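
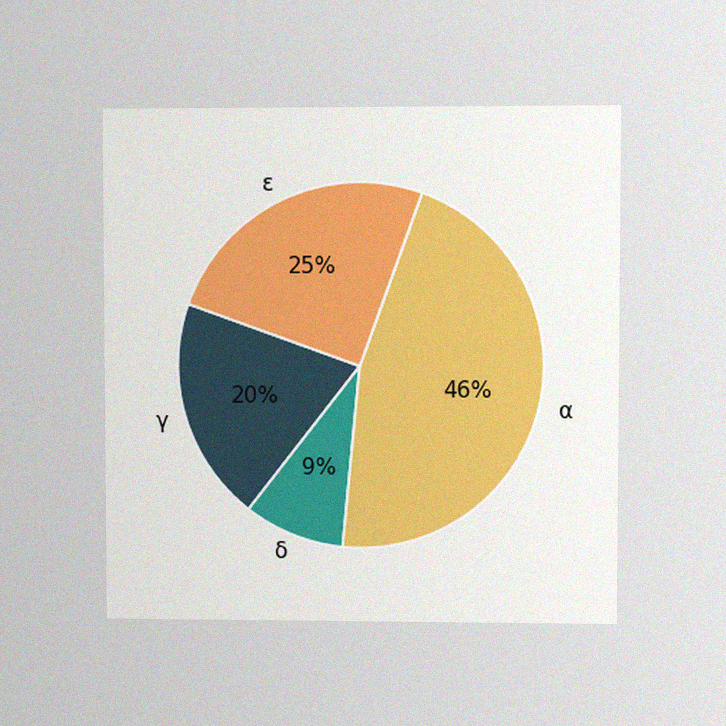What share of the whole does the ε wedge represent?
25%

The chart is viewed at a slight angle, with some photo noise. The ε slice takes up 25% of the pie.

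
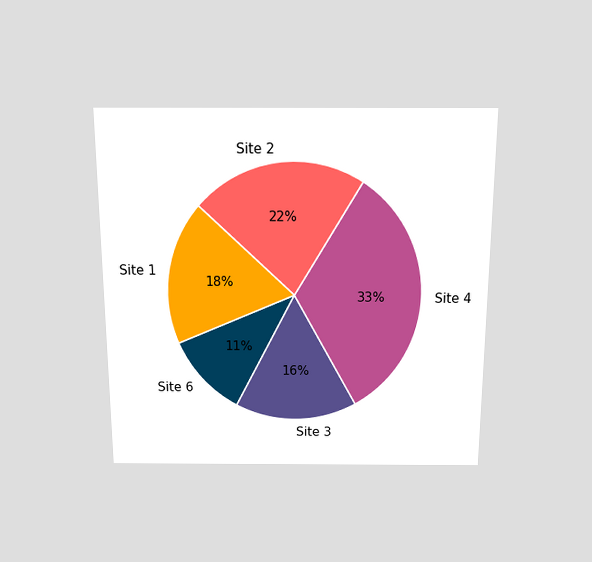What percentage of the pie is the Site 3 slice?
The chart is viewed slightly from above. The Site 3 slice takes up 16% of the pie.

16%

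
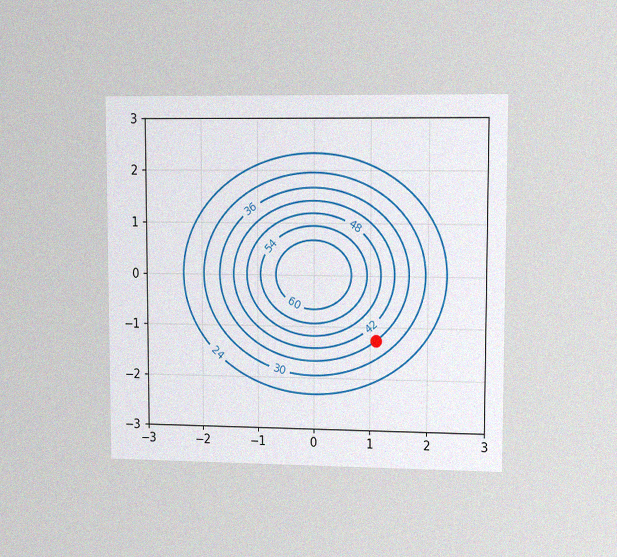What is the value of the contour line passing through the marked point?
The chart is viewed at a slight angle, with some photo noise. The marked point sits on the contour labelled 36.

36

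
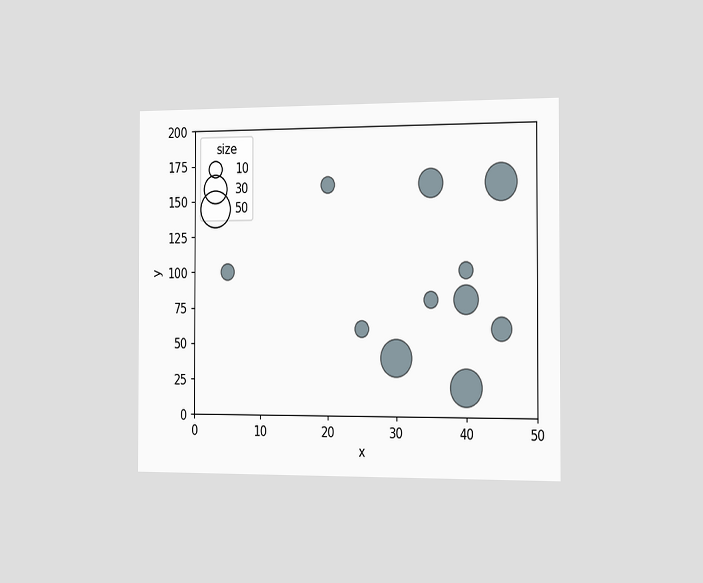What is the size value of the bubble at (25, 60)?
10

The chart is viewed slightly from the right. Matching the bubble at (25, 60) against the size legend gives 10.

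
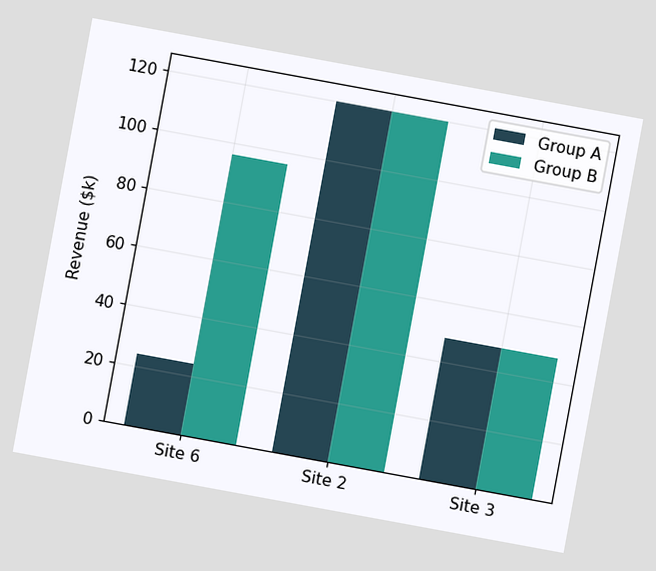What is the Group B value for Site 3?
$48k

The chart is tilted about 10° clockwise. The Group B bar at Site 3 reaches $48k on the y-axis.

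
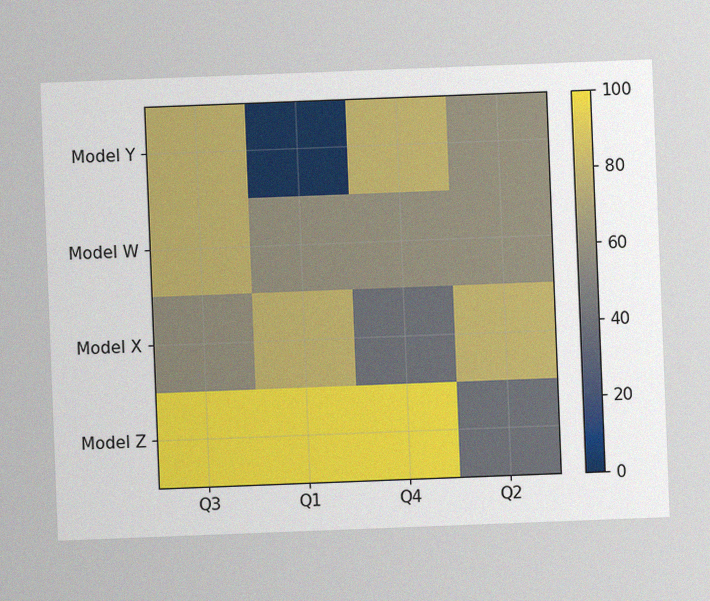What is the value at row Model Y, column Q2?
The chart is tilted about 2° counter-clockwise, with some photo noise. Matching cell (Model Y, Q2) against the colorbar gives 60.

60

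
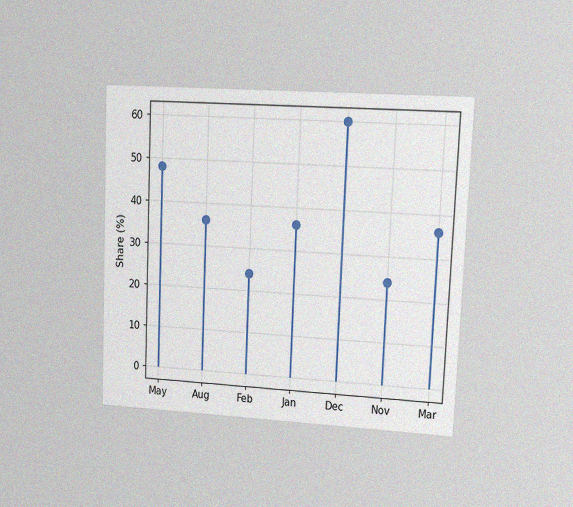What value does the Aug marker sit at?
The chart is tilted about 2° clockwise and viewed at a slight angle, with some photo noise. The Aug marker sits at 36%.

36%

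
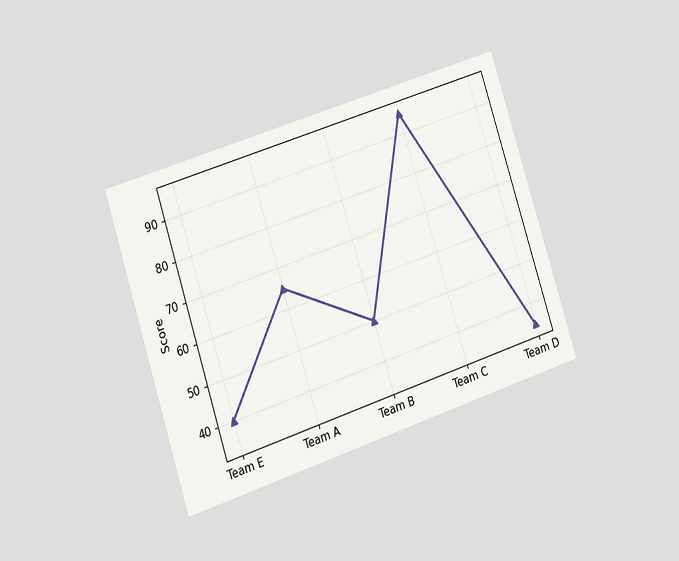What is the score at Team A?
65

The chart is tilted about 18° counter-clockwise and viewed at a slight angle. At Team A, the line is at 65.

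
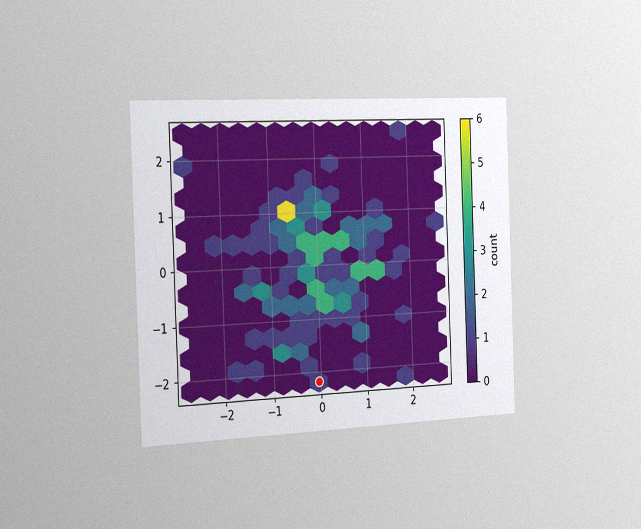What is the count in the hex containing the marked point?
The chart is tilted about 2° counter-clockwise and viewed slightly from the left, with some photo noise. The marked hex reads 1 on the colorbar.

1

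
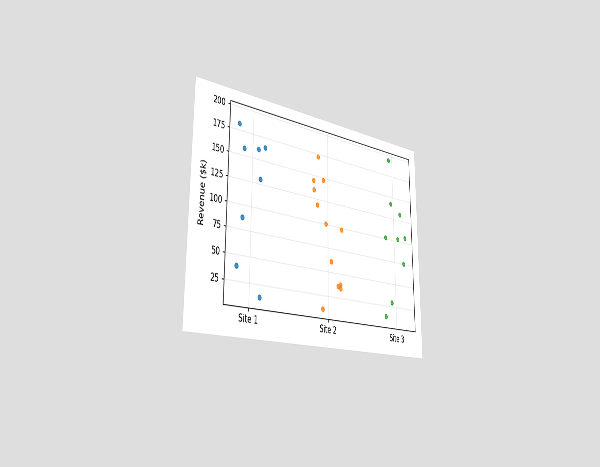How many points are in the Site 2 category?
12

The chart is viewed slightly from the left. Counting the markers in the Site 2 column gives 12.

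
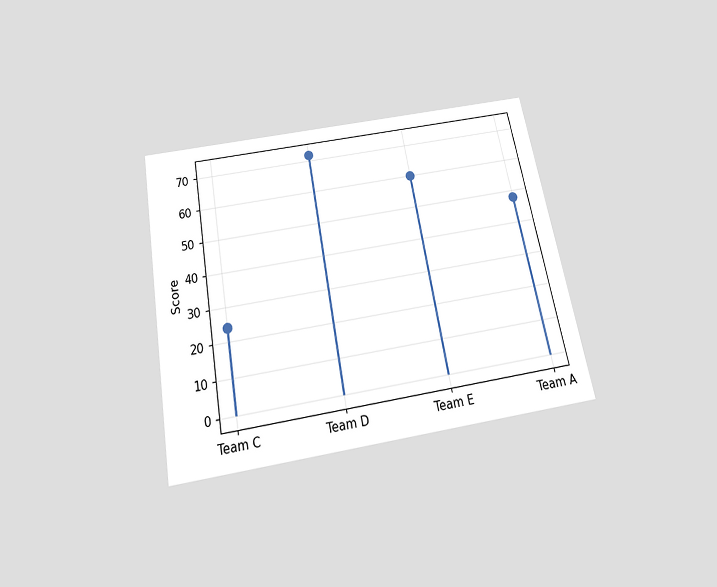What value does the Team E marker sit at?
60

The chart is tilted about 10° counter-clockwise and viewed slightly from below. The Team E marker sits at 60.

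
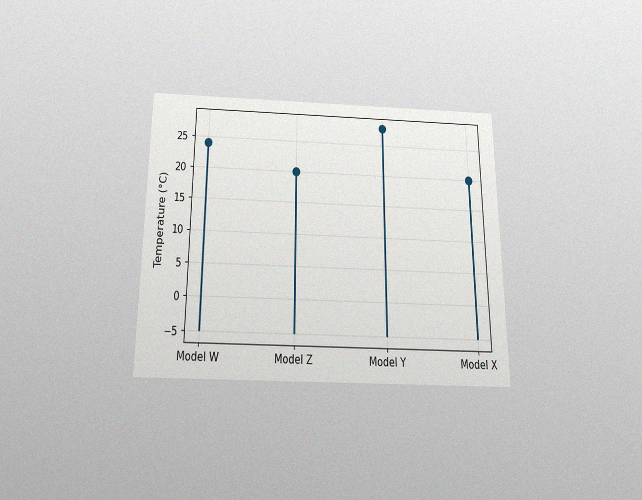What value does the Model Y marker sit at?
28°C

The chart is viewed slightly from below, with some photo noise. The Model Y marker sits at 28°C.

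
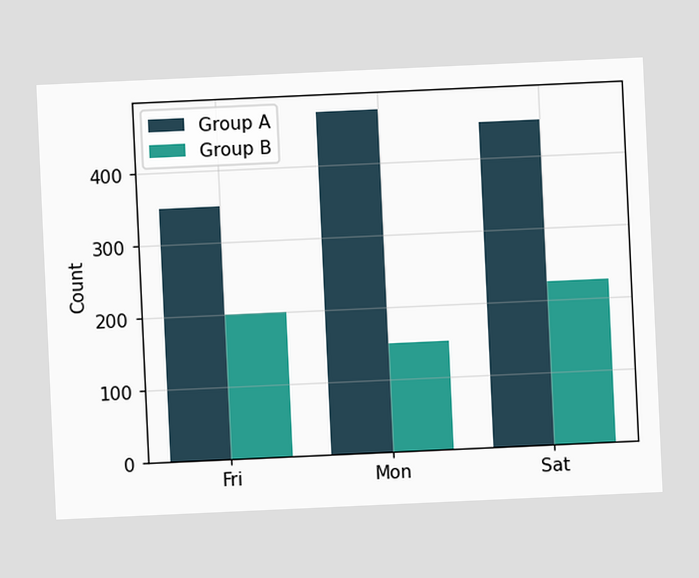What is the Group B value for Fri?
The chart is tilted about 3° counter-clockwise. The Group B bar at Fri reaches 200 on the y-axis.

200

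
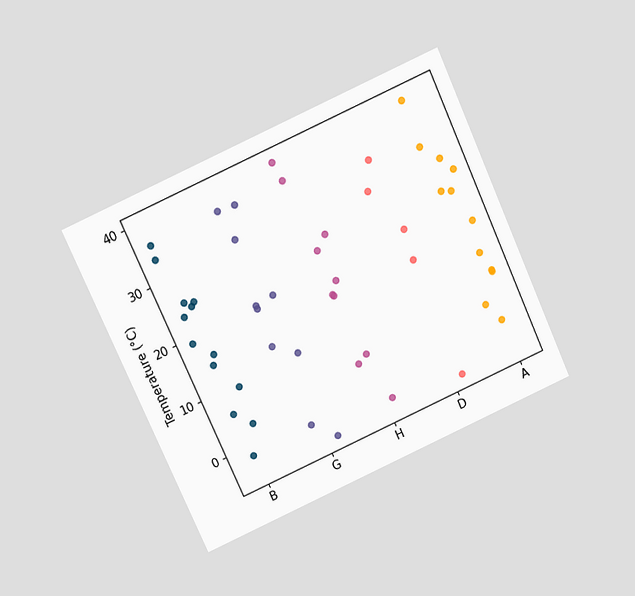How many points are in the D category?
The chart is tilted about 24° counter-clockwise and viewed slightly from above. Counting the markers in the D column gives 5.

5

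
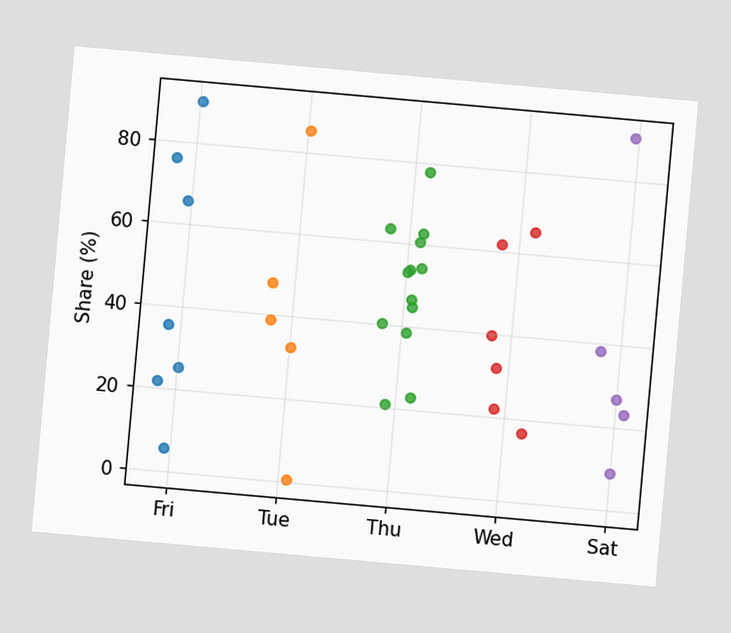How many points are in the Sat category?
5

The chart is tilted about 5° clockwise. Counting the markers in the Sat column gives 5.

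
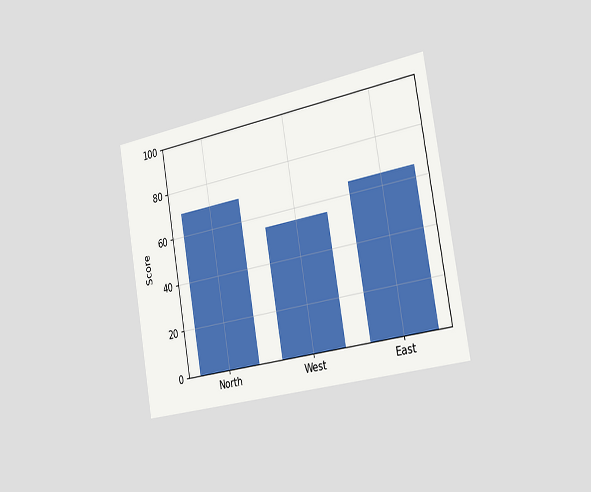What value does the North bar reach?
The chart is tilted about 10° counter-clockwise and viewed slightly from the right. Reading along the chart's y-axis, the North bar reaches 70.

70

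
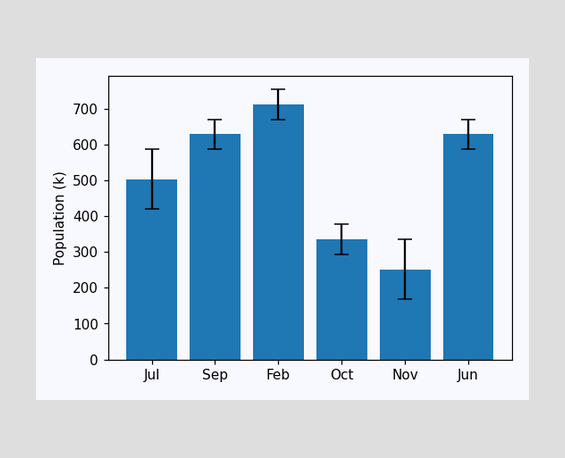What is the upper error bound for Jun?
The Jun bar's upper whisker reaches 672k.

672k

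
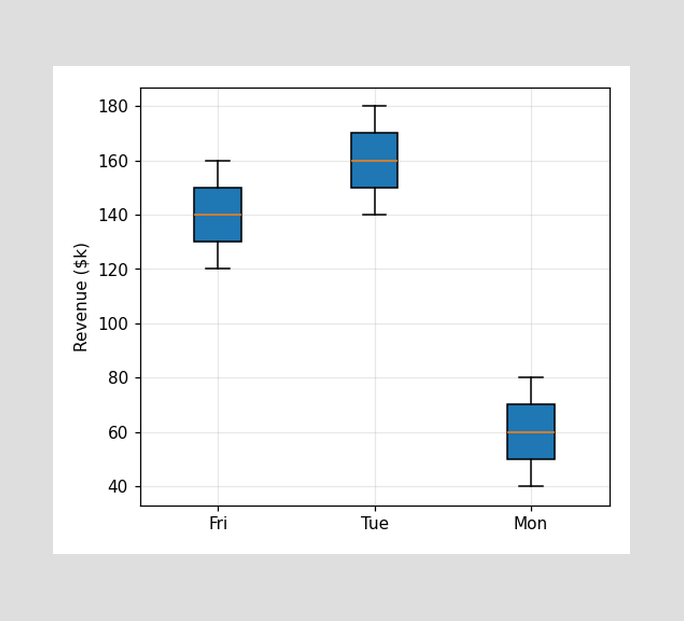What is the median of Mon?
$60k

The median line in the Mon box sits at $60k.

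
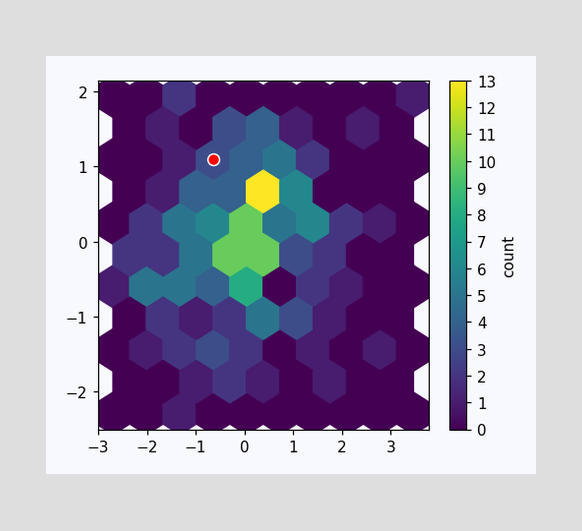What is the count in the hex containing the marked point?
3

The marked hex reads 3 on the colorbar.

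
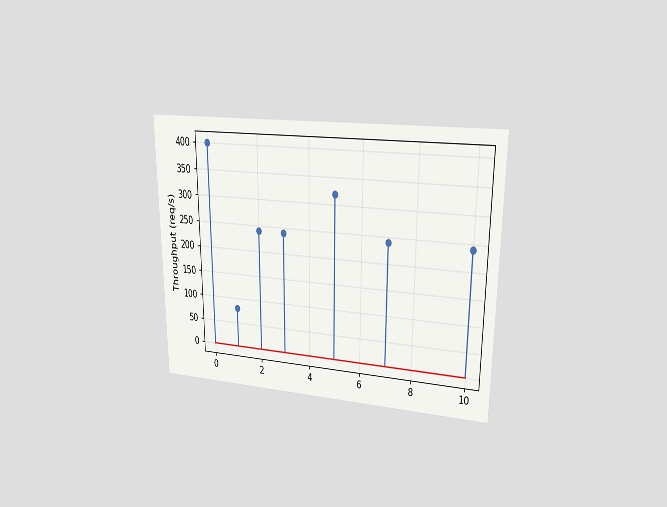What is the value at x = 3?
240req/s

The chart is viewed at a slight angle. The stem at x=3 reaches 240req/s.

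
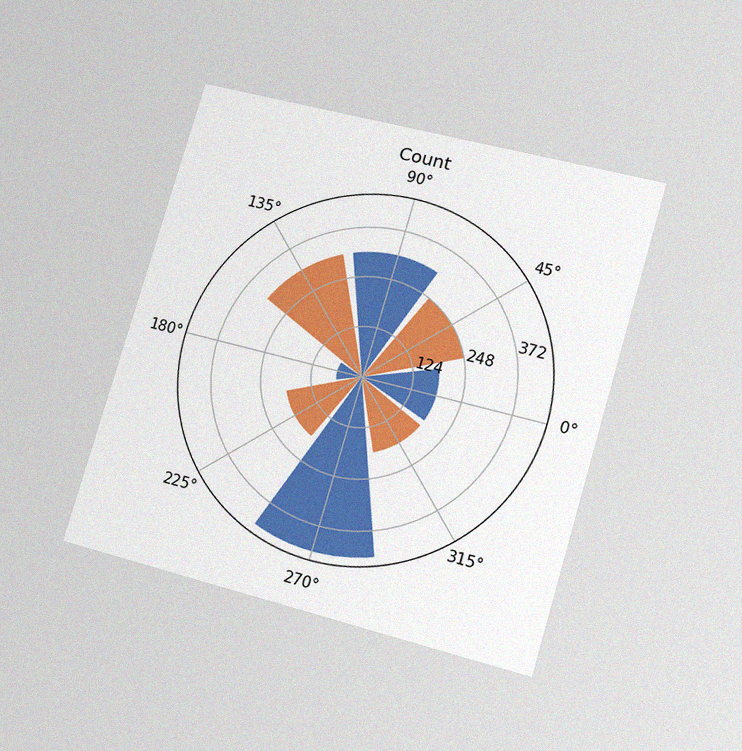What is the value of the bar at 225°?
186

The chart is tilted about 16° clockwise and viewed at a slight angle, with some photo noise. The bar at 225° reaches 186 on the radial axis.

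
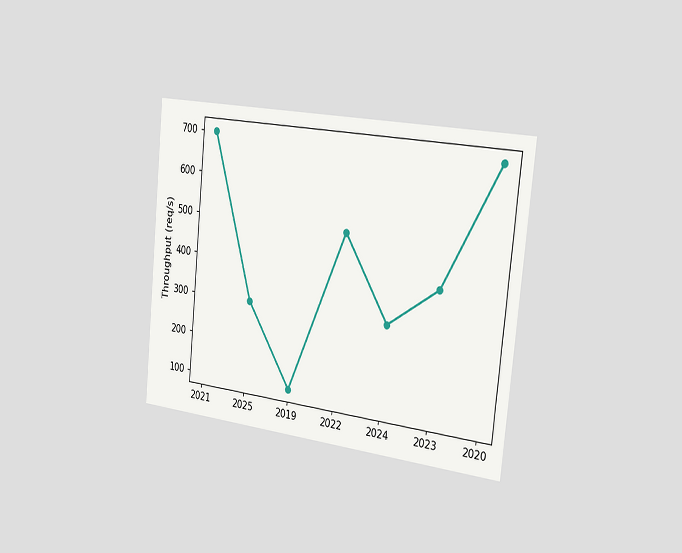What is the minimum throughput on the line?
The chart is tilted about 6° clockwise and viewed slightly from the right. The lowest point is at 2019, and reading across to the y-axis gives 100req/s.

100req/s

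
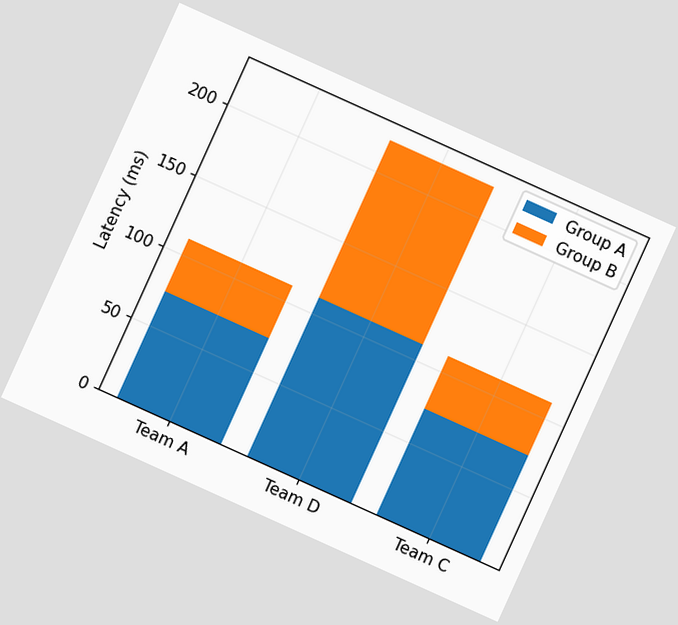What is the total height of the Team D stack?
The chart is tilted about 24° clockwise. The Team D stack's top reaches 222ms on the y-axis.

222ms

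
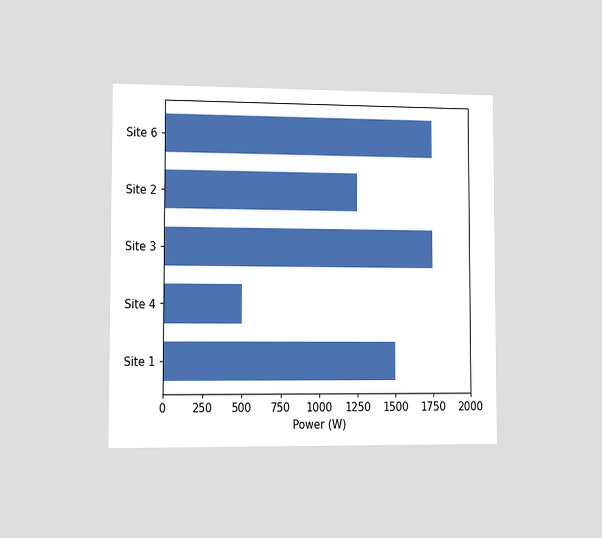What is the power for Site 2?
1250W

The chart is viewed slightly from the left. Reading along the chart's x-axis, the Site 2 bar reaches 1250W.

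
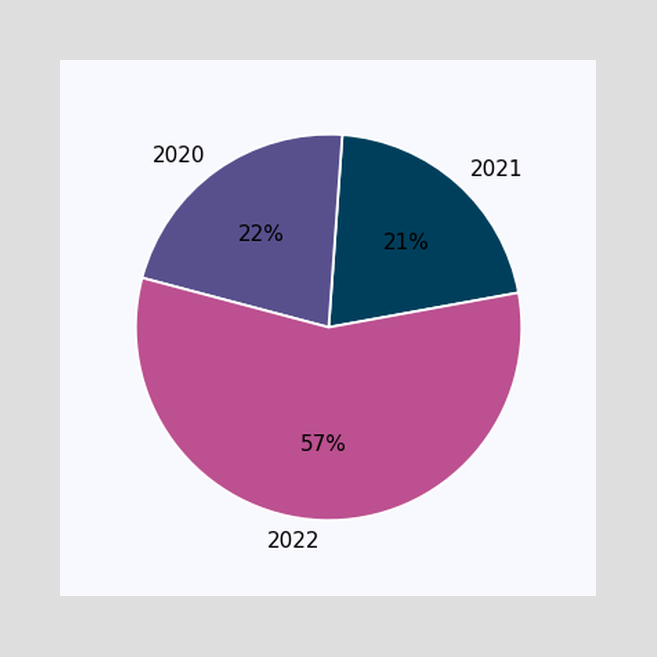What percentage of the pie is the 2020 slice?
The 2020 slice takes up 22% of the pie.

22%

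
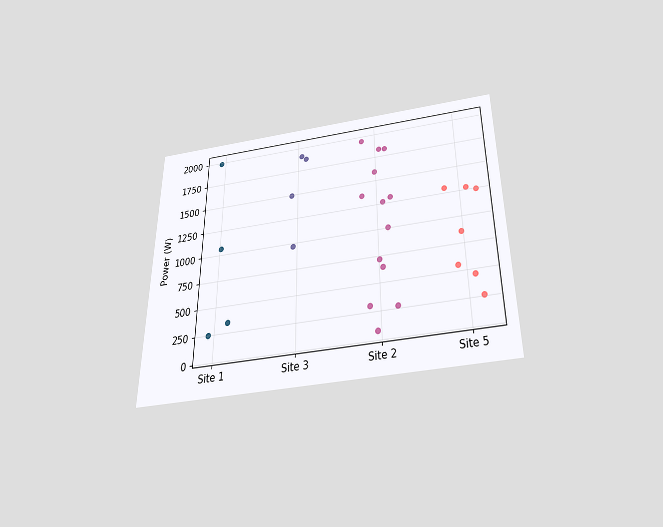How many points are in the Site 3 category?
4

The chart is viewed slightly from below. Counting the markers in the Site 3 column gives 4.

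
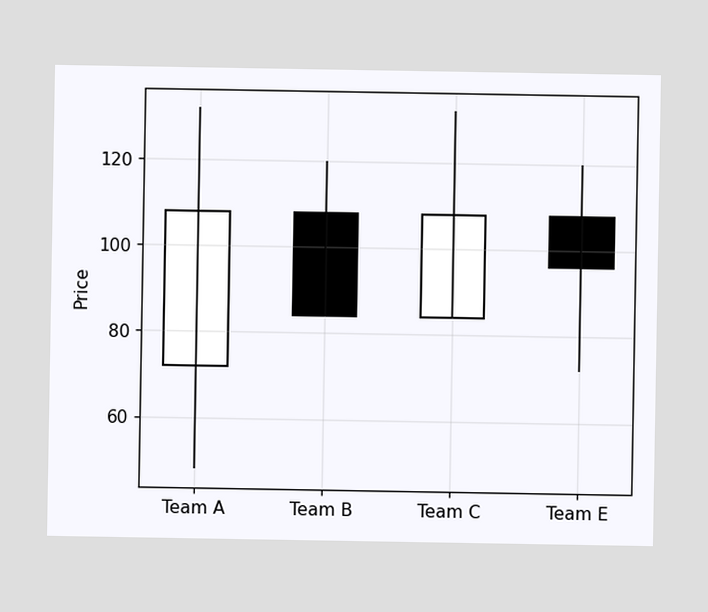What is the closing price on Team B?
84

The Team B candle closes at 84.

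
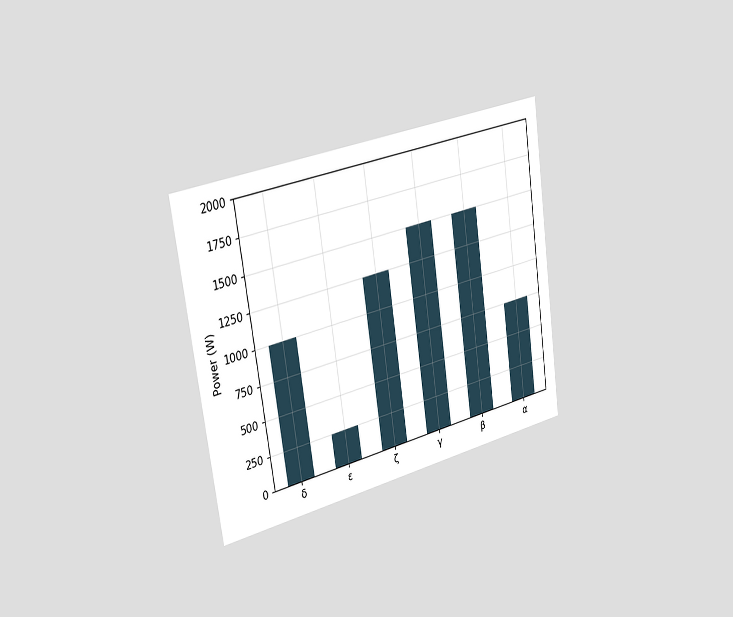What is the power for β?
1500W

The chart is tilted about 8° counter-clockwise and viewed slightly from the left. Reading along the chart's y-axis, the β bar reaches 1500W.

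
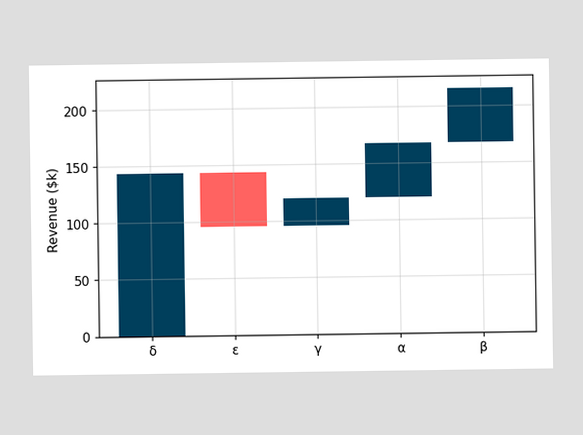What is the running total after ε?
$96k

After ε the running total reaches $96k.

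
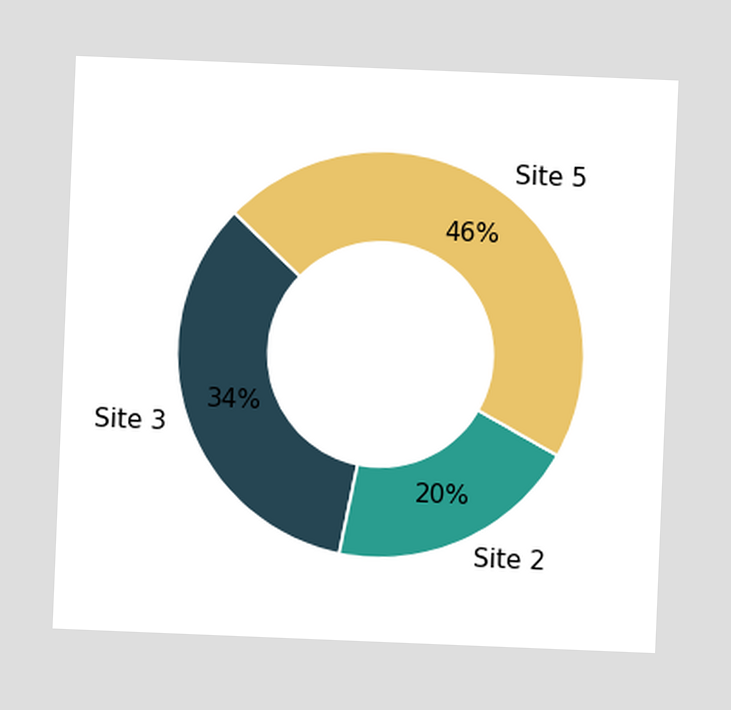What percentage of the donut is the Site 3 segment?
The chart is tilted about 2° clockwise. The Site 3 segment takes up 34% of the ring.

34%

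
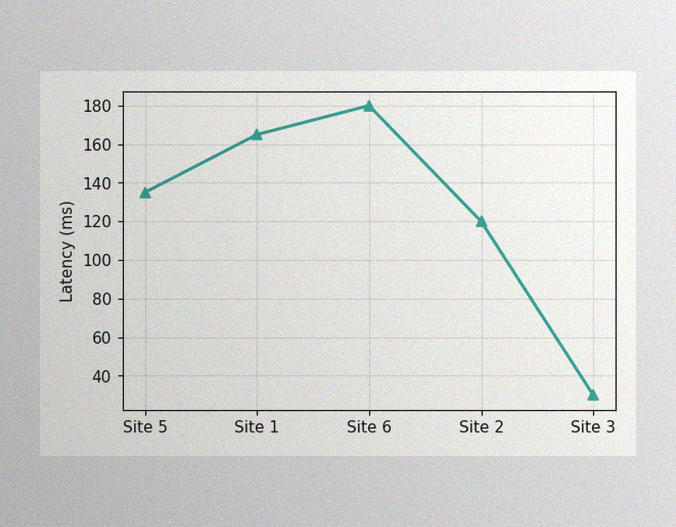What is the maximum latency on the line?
180ms

The image has some photo noise and uneven lighting. The highest point is at Site 6, and reading across to the y-axis gives 180ms.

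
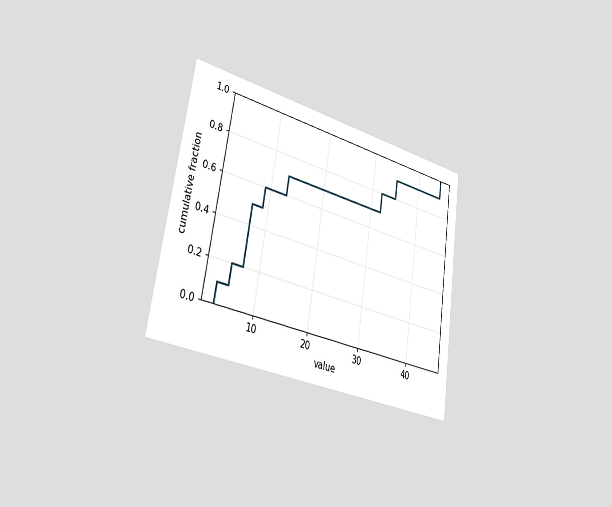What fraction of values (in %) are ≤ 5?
20%

The chart is tilted about 9° clockwise and viewed slightly from the left. At x=5 the ECDF step is at 20%.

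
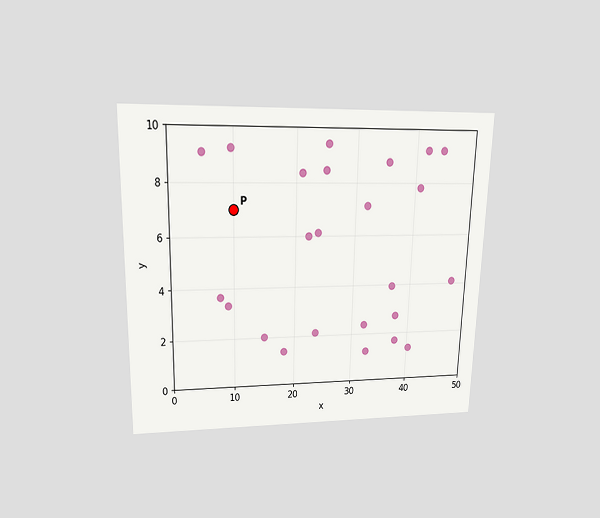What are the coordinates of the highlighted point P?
The chart is viewed slightly from above. Following the gridlines from P to each axis, P sits at (10, 7).

(10, 7)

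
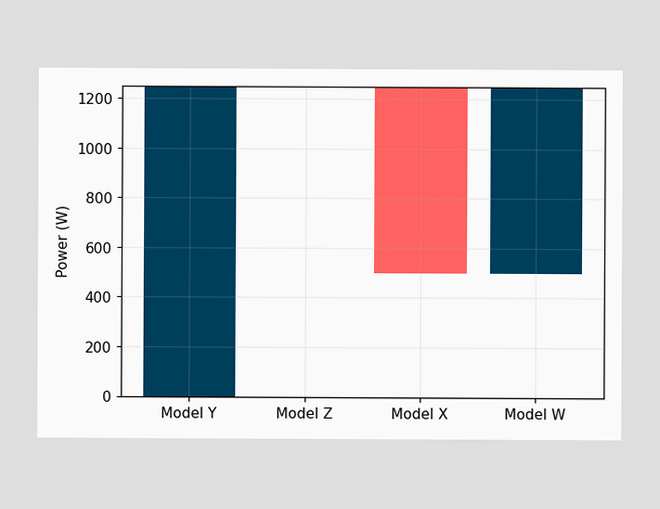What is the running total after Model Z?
After Model Z the running total reaches 1250W.

1250W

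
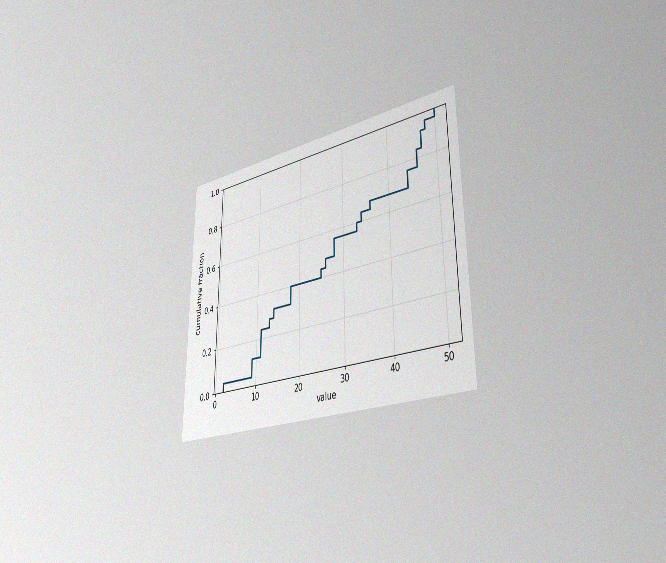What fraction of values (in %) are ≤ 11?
The chart is viewed slightly from the right, with some photo noise. At x=11 the ECDF step is at 24%.

24%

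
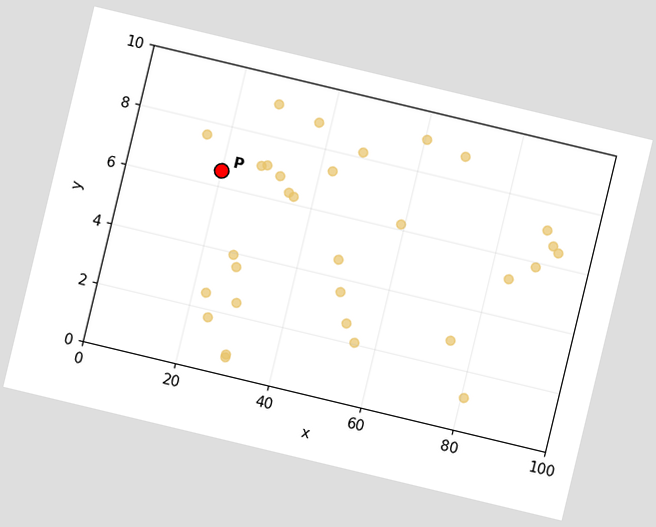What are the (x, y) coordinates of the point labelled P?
(20, 6.5)

The chart is tilted about 13° clockwise. Following the gridlines from P to each axis, P sits at (20, 6.5).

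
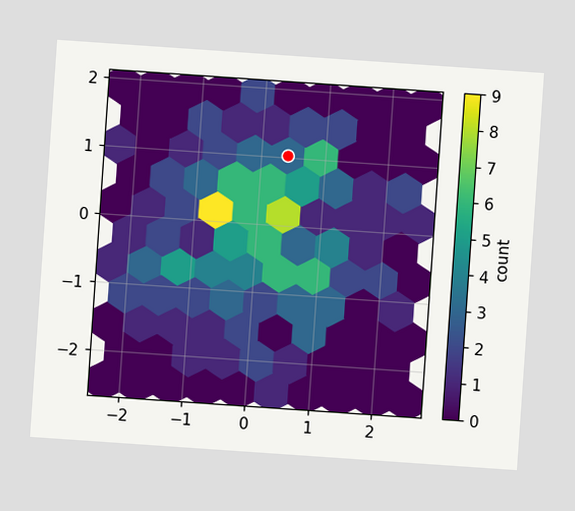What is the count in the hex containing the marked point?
The chart is tilted about 4° clockwise. The marked hex reads 3 on the colorbar.

3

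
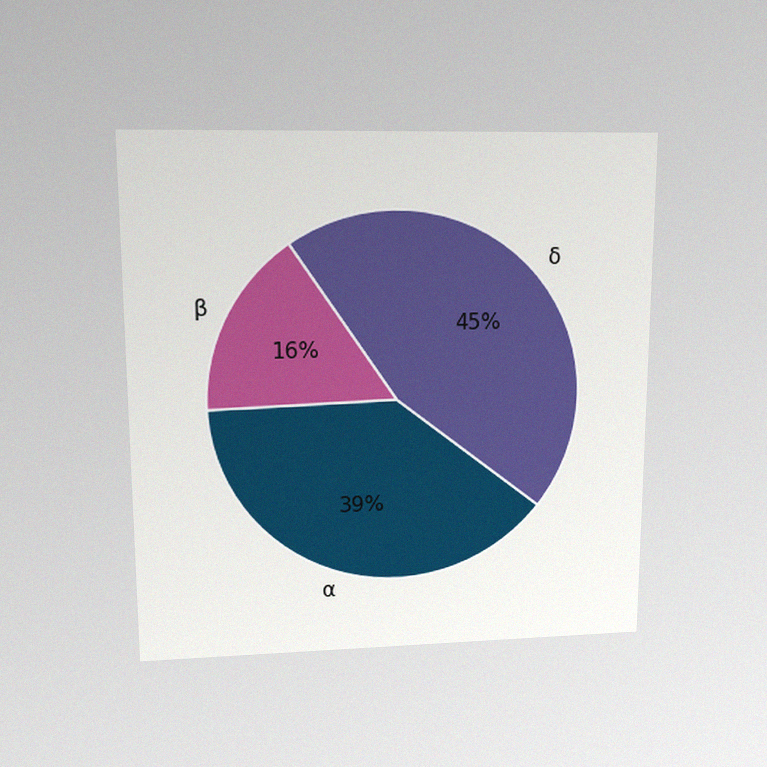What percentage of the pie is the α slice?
39%

The chart is viewed at a slight angle, with some photo noise. The α slice takes up 39% of the pie.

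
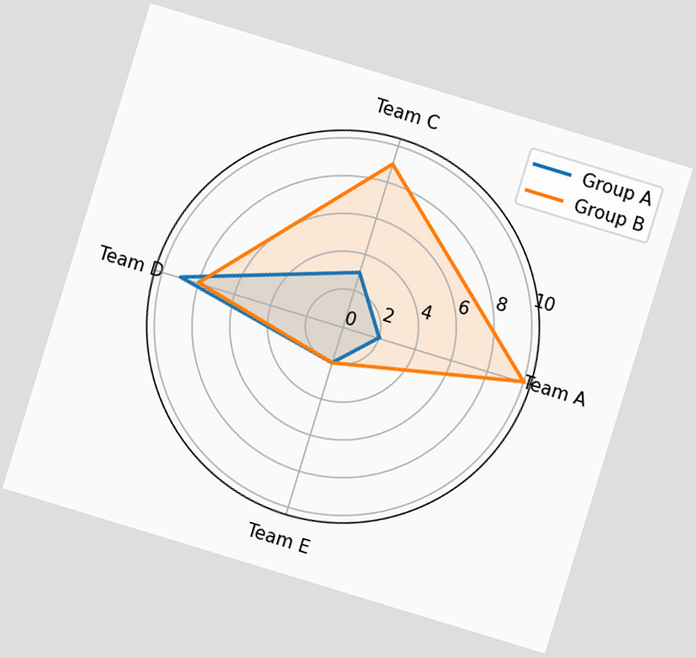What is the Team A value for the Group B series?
The chart is tilted about 17° clockwise. On the Team A axis, Group B reaches 10.

10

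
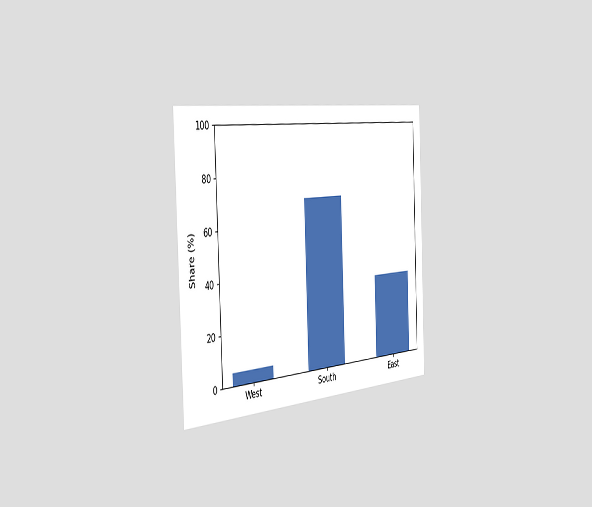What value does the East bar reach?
The chart is tilted about 2° counter-clockwise and viewed slightly from the left. Reading along the chart's y-axis, the East bar reaches 35%.

35%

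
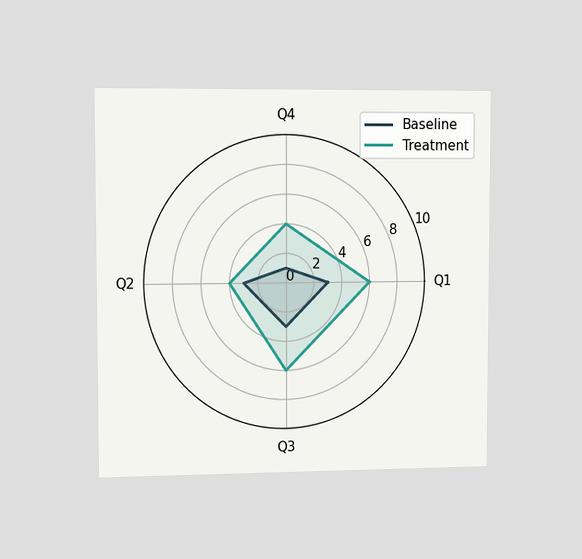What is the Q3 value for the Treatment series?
The chart is viewed slightly from the left. On the Q3 axis, Treatment reaches 6.

6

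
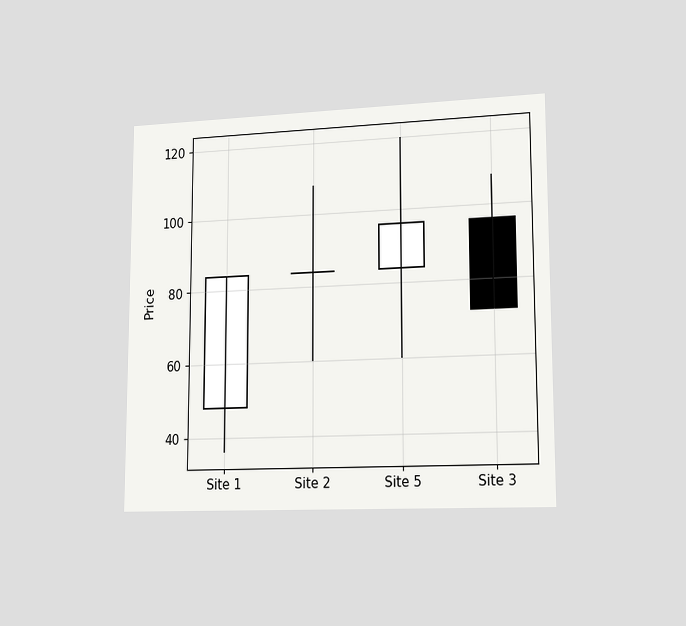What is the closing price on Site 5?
96

The chart is viewed slightly from the right. The Site 5 candle closes at 96.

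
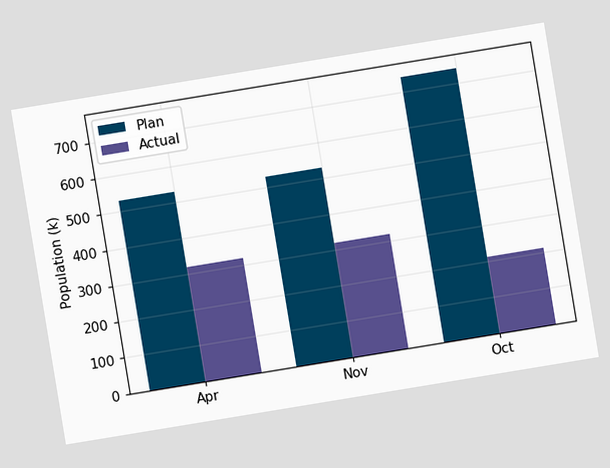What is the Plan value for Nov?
The chart is tilted about 9° counter-clockwise. The Plan bar at Nov reaches 530k on the y-axis.

530k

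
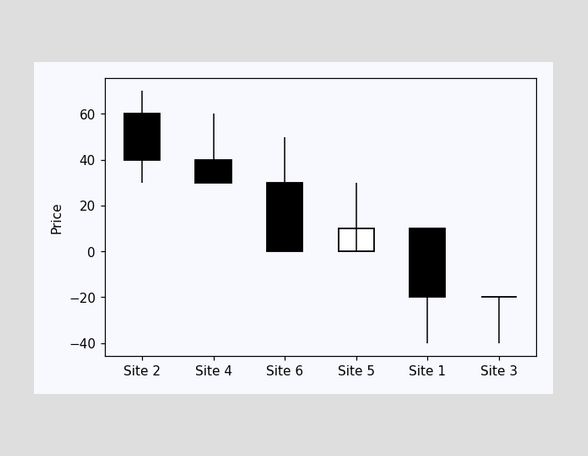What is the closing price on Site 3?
The Site 3 candle closes at -20.

-20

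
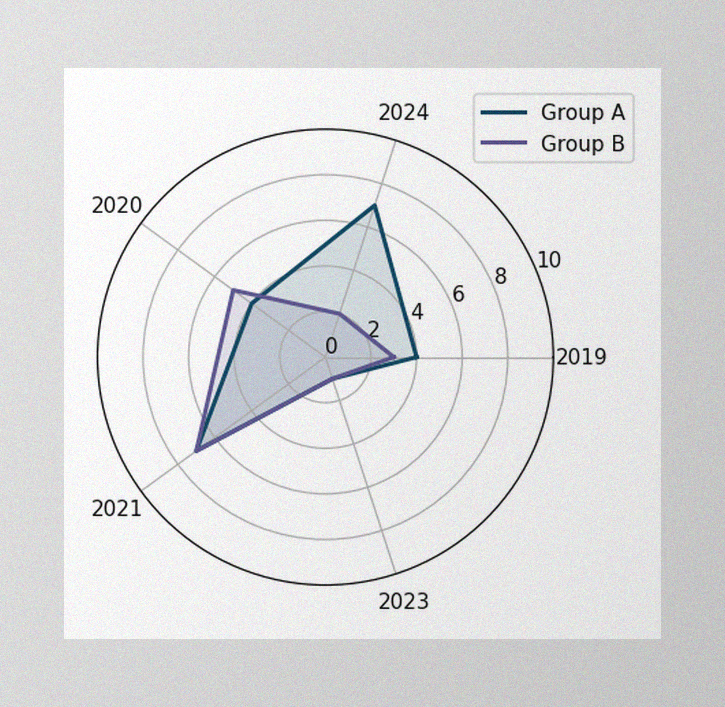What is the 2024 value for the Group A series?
7

The image has some photo noise and uneven lighting. On the 2024 axis, Group A reaches 7.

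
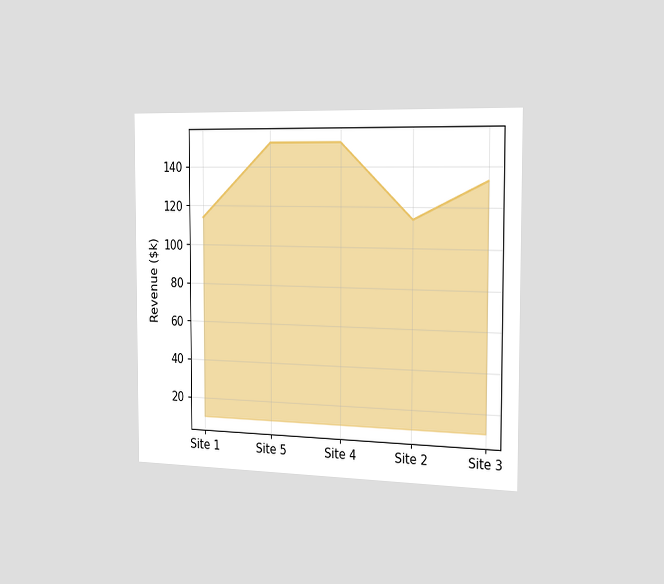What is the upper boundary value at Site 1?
The chart is viewed slightly from the right. At Site 1 the upper boundary is at $114k.

$114k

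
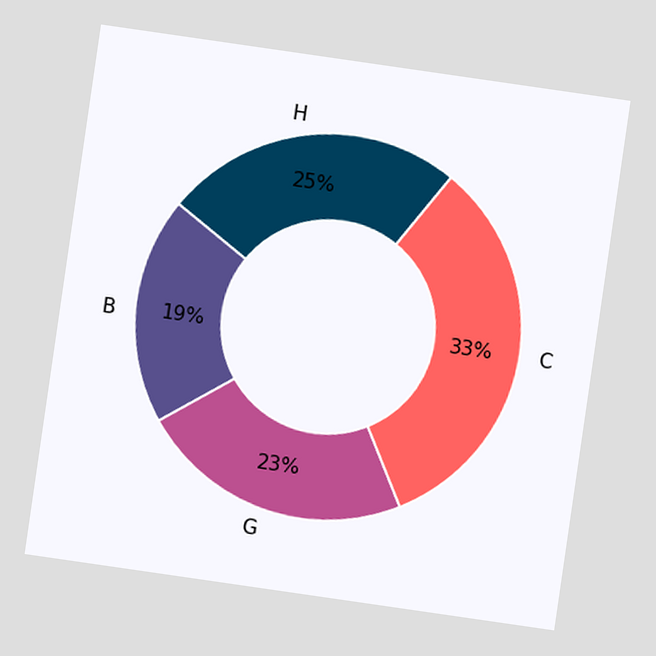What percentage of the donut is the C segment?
33%

The chart is tilted about 8° clockwise. The C segment takes up 33% of the ring.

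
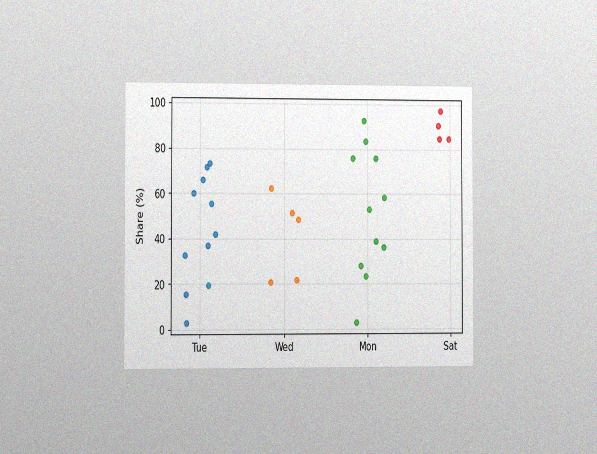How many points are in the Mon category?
The chart is viewed slightly from the left, with some photo noise. Counting the markers in the Mon column gives 11.

11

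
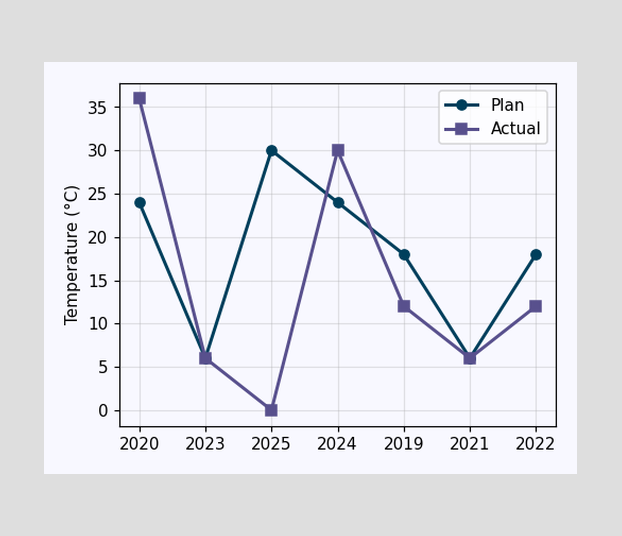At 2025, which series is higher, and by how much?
At 2025, Plan sits above the other line by 30°C.

Plan, by 30°C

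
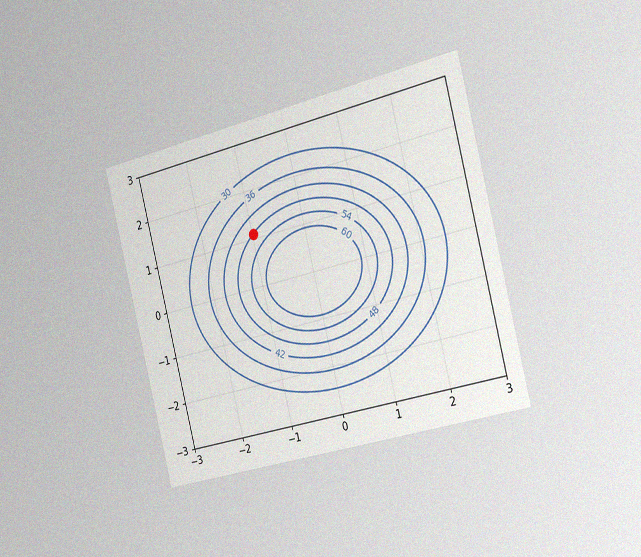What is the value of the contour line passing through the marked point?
The chart is tilted about 14° counter-clockwise and viewed slightly from the right, with some photo noise. The marked point sits on the contour labelled 48.

48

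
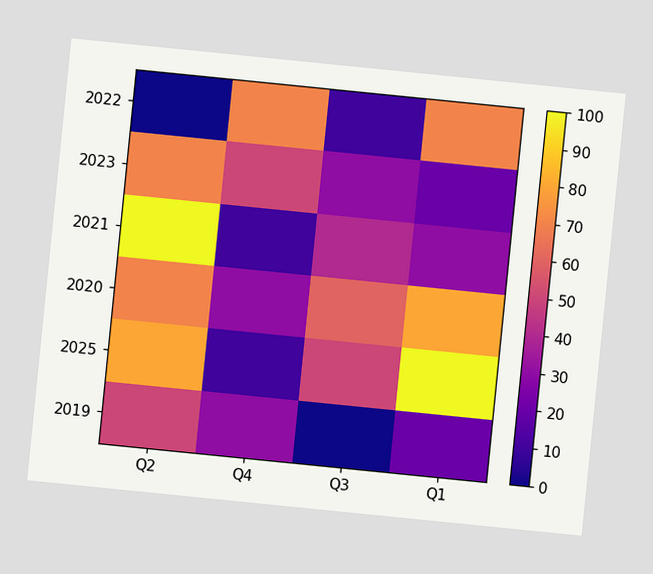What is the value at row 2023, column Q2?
The chart is tilted about 6° clockwise. Matching cell (2023, Q2) against the colorbar gives 70.

70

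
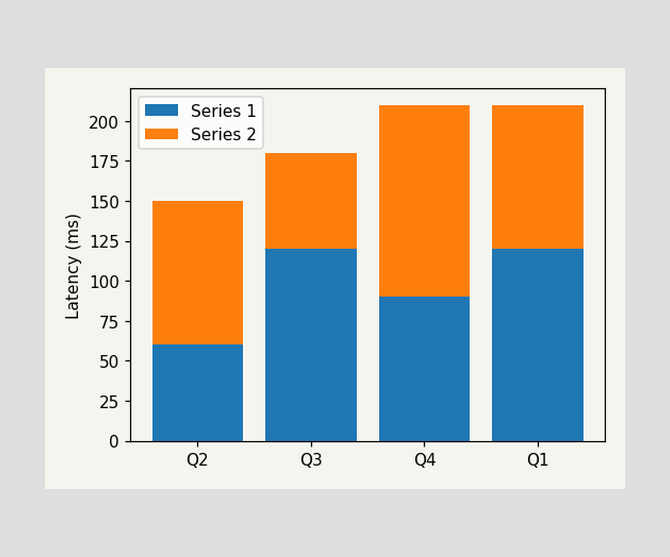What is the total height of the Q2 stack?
150ms

The Q2 stack's top reaches 150ms on the y-axis.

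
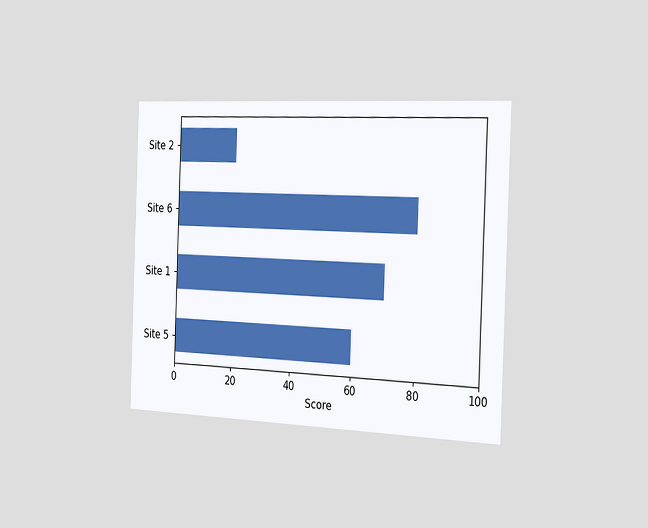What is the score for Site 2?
The chart is tilted about 2° clockwise and viewed slightly from the right. Reading along the chart's x-axis, the Site 2 bar reaches 20.

20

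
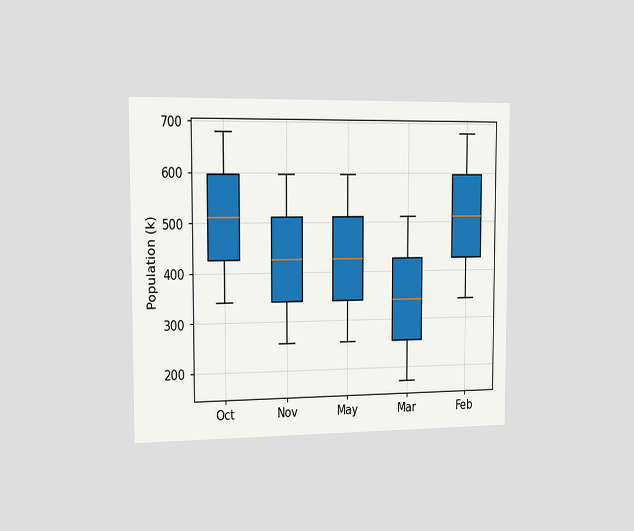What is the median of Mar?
The chart is viewed slightly from the left. The median line in the Mar box sits at 340k.

340k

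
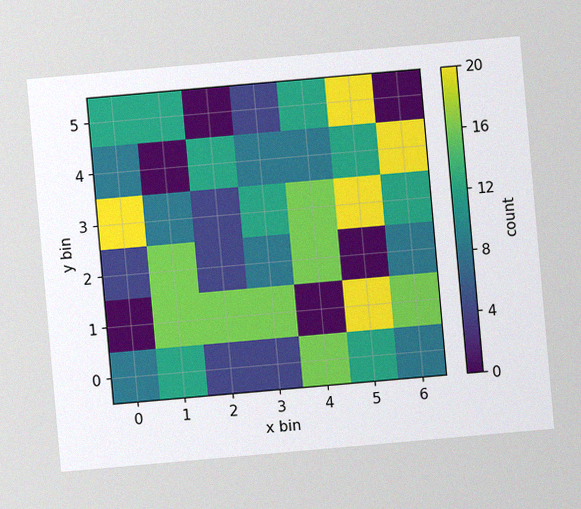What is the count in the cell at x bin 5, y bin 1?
20

The chart is tilted about 5° counter-clockwise, with some photo noise. Matching the cell (5, 1) against the colorbar gives 20.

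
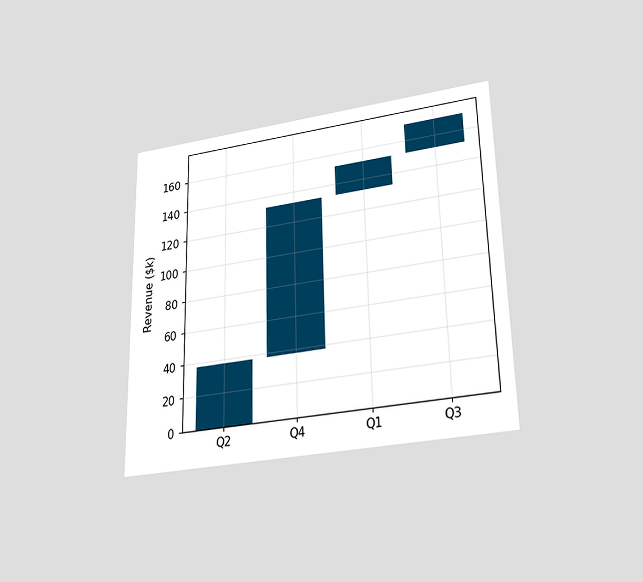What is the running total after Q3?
The chart is viewed slightly from below. After Q3 the running total reaches $171k.

$171k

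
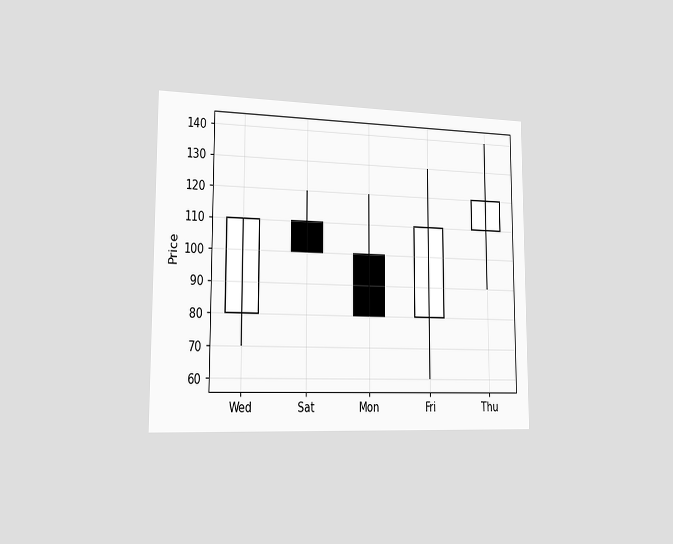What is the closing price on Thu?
The chart is viewed slightly from the left. The Thu candle closes at 120.

120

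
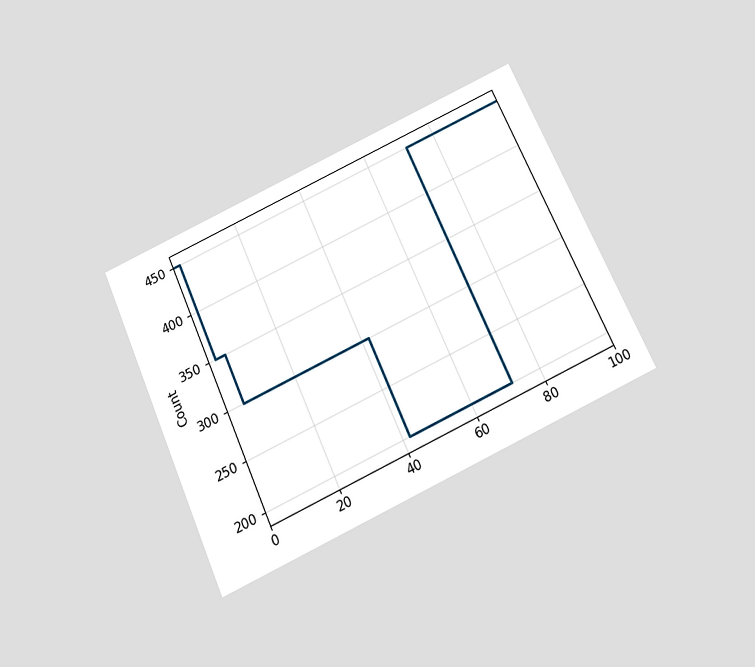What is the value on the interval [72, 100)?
450

The chart is tilted about 24° counter-clockwise and viewed slightly from below. On [72, 100) the step sits at 450.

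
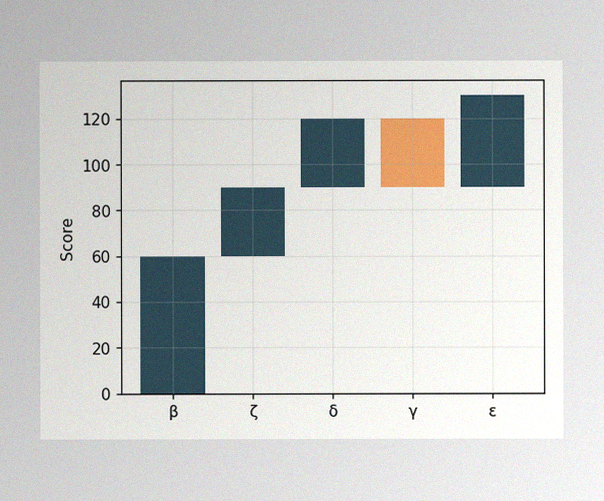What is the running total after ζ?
The image has some photo noise and uneven lighting. After ζ the running total reaches 90.

90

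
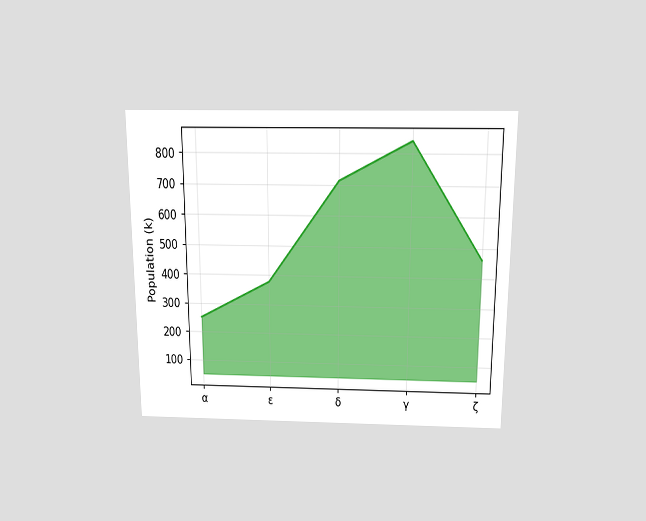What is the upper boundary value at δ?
The chart is viewed slightly from above. At δ the upper boundary is at 714k.

714k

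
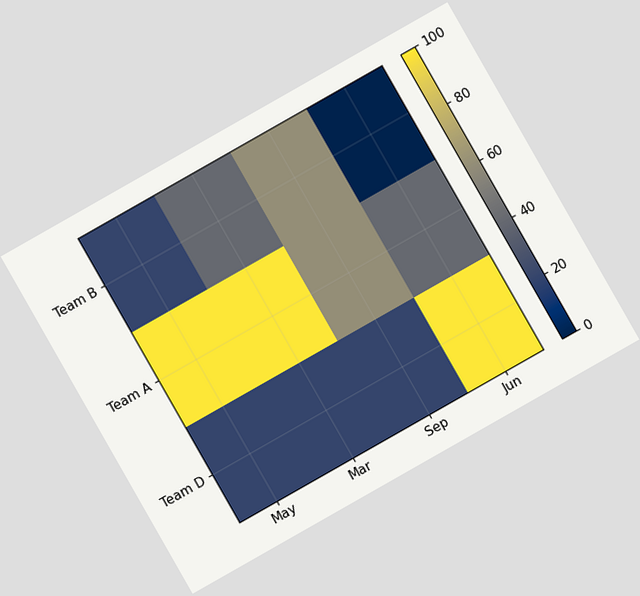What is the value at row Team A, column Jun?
The chart is tilted about 30° counter-clockwise. Matching cell (Team A, Jun) against the colorbar gives 40.

40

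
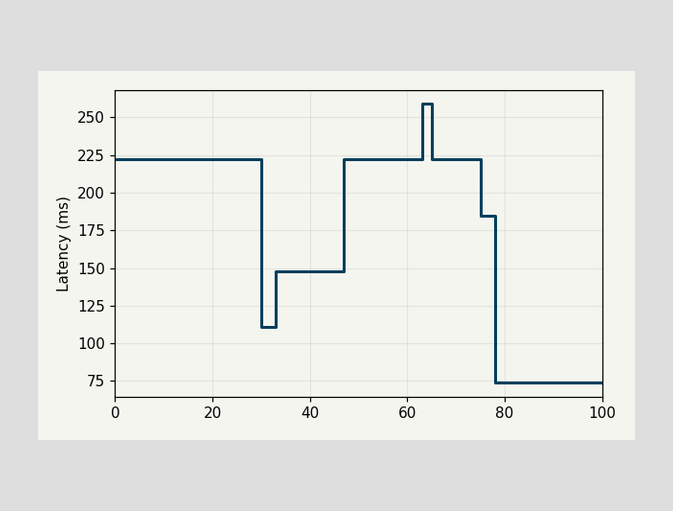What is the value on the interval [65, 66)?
222ms

On [65, 66) the step sits at 222ms.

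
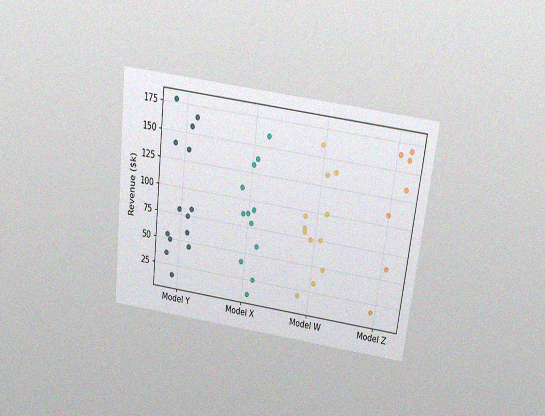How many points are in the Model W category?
12

The chart is tilted about 7° clockwise and viewed slightly from above, with some photo noise. Counting the markers in the Model W column gives 12.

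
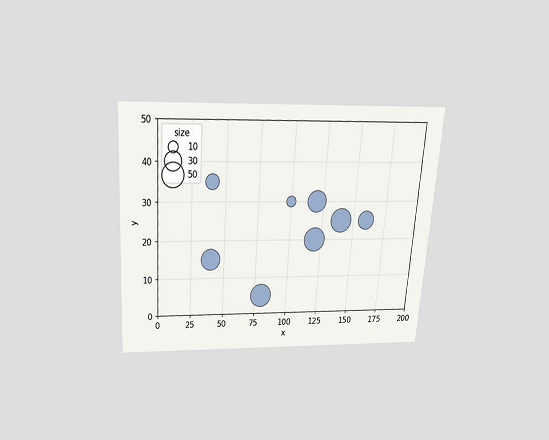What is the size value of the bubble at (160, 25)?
30

The chart is tilted about 4° clockwise and viewed slightly from above. Matching the bubble at (160, 25) against the size legend gives 30.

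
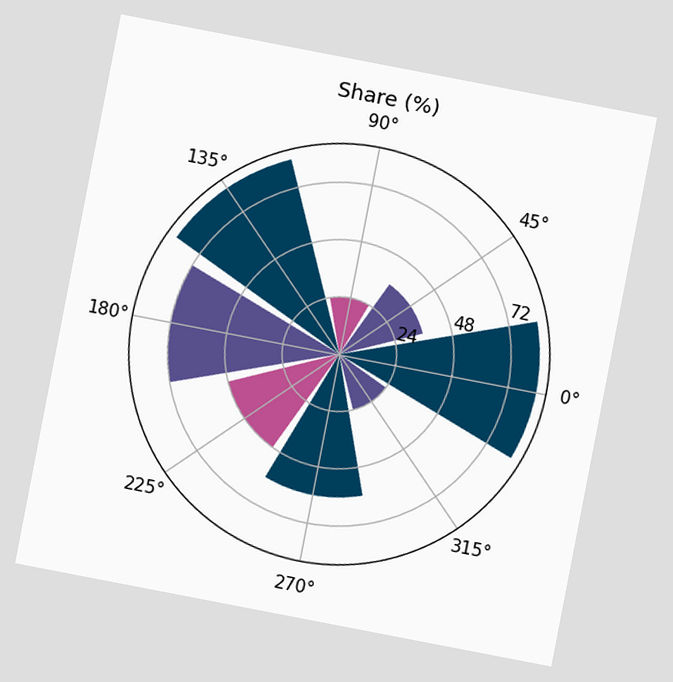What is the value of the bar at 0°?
84%

The chart is tilted about 11° clockwise. The bar at 0° reaches 84% on the radial axis.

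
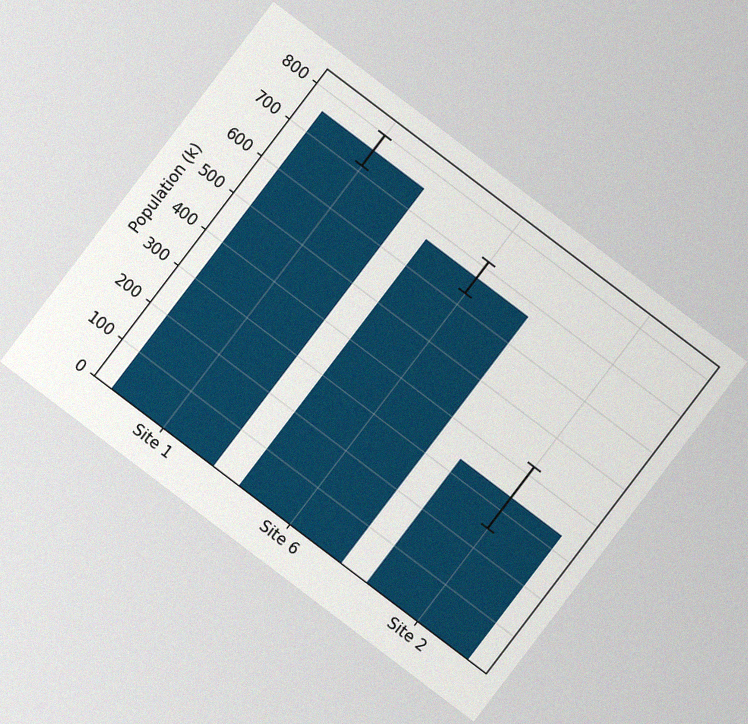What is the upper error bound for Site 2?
420k

The chart is tilted about 37° clockwise, with some photo noise. The Site 2 bar's upper whisker reaches 420k.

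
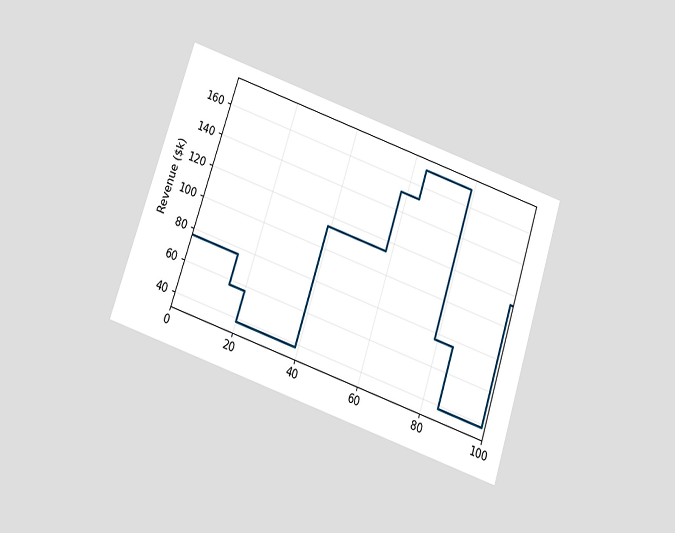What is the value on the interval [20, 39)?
The chart is tilted about 18° clockwise and viewed slightly from below. On [20, 39) the step sits at $38k.

$38k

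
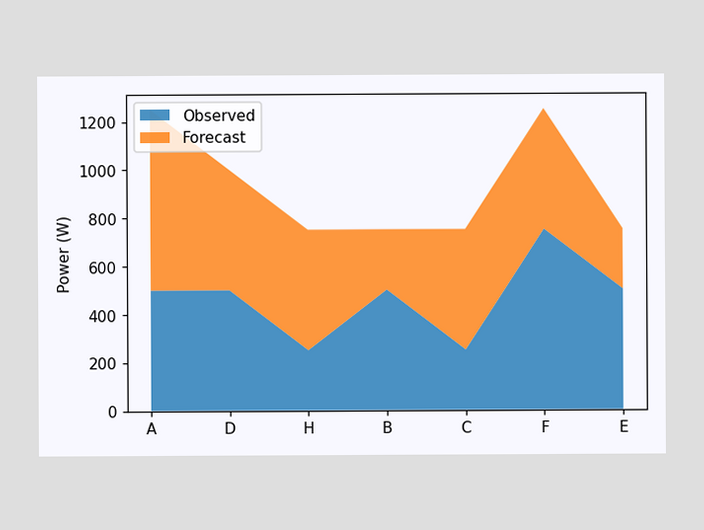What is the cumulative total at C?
750W

The stacked total at C reaches 750W.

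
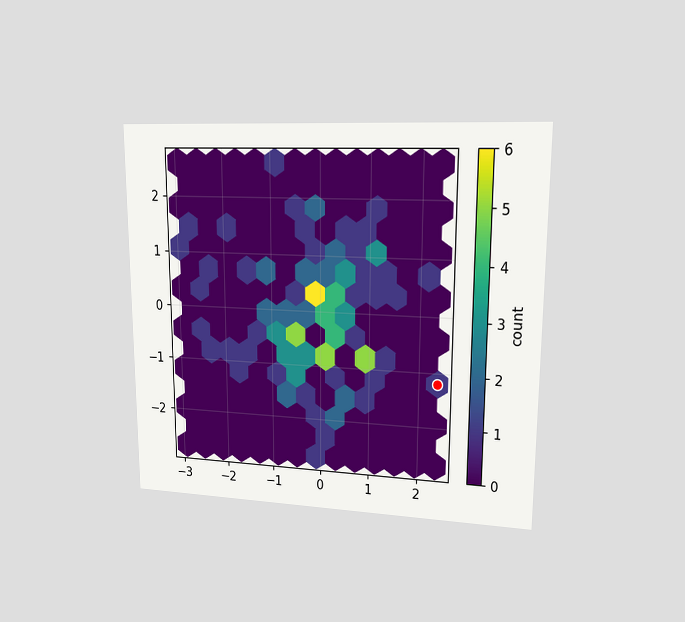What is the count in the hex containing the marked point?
The chart is viewed at a slight angle. The marked hex reads 1 on the colorbar.

1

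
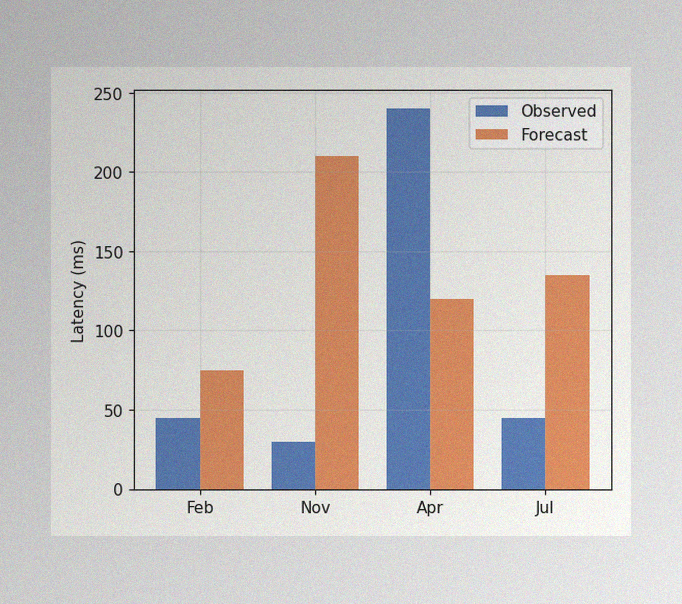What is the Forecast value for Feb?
The image has some photo noise and uneven lighting. The Forecast bar at Feb reaches 75ms on the y-axis.

75ms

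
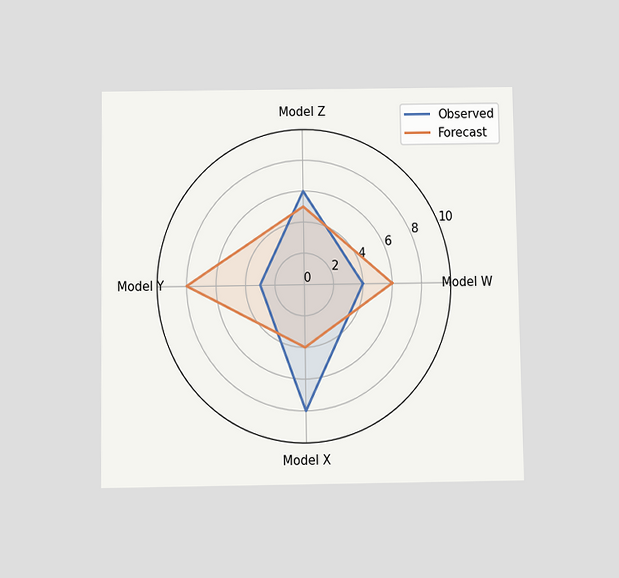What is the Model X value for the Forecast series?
The chart is viewed slightly from below. On the Model X axis, Forecast reaches 4.

4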